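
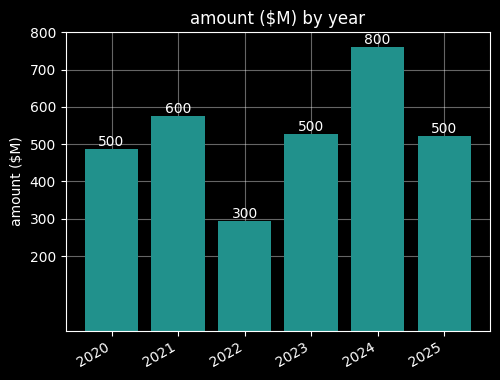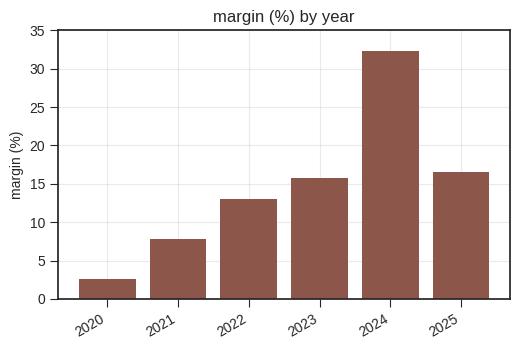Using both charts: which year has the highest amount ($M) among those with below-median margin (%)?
2021

Chart 2 median margin (%) ≈ 15; below-median years: 2020, 2021, 2022. Among those, 2021 has the highest amount ($M) (≈ 600).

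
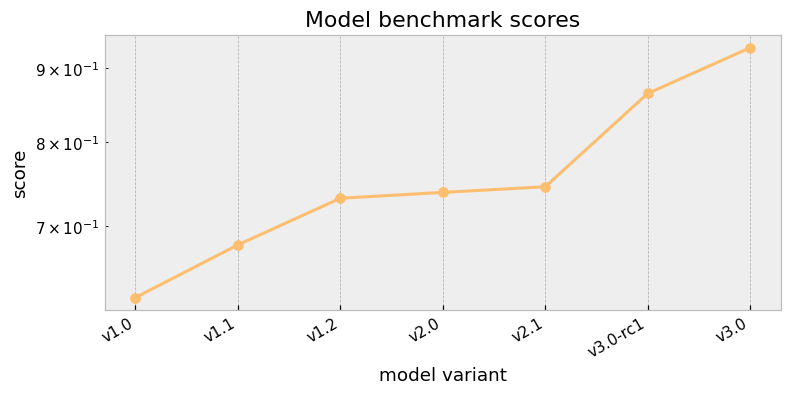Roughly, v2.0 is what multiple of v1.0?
v2.0 ≈ 0.75, v1.0 ≈ 0.60; 0.75/0.60 ≈ 1.25.

≈ 1.25×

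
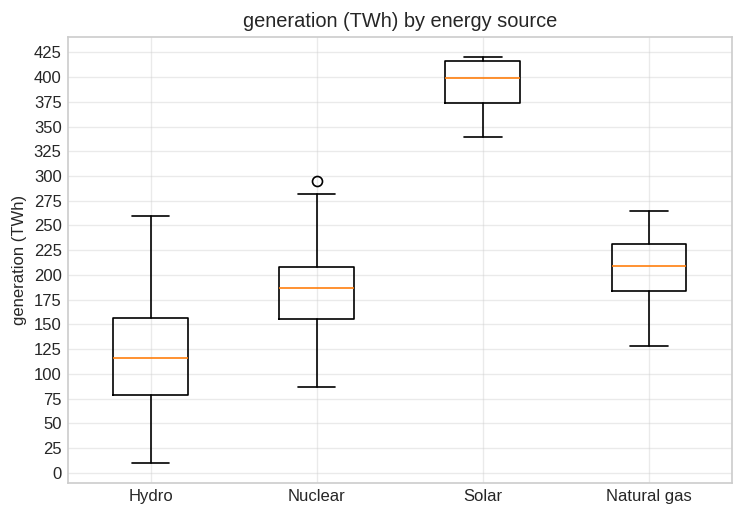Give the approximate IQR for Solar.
≈ 50

Q3 ≈ 425, Q1 ≈ 375; IQR ≈ 50.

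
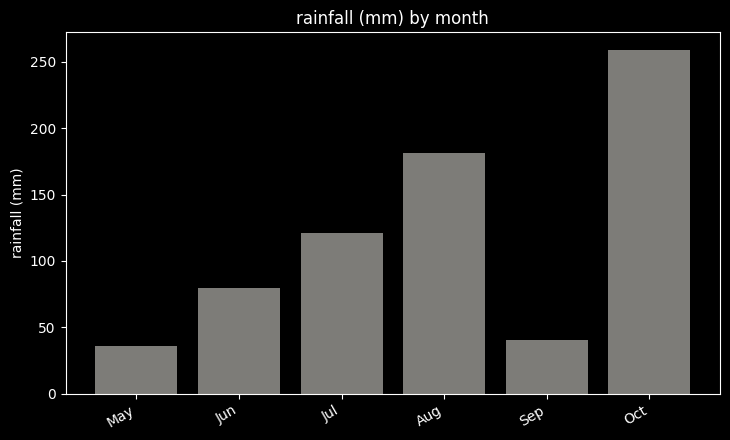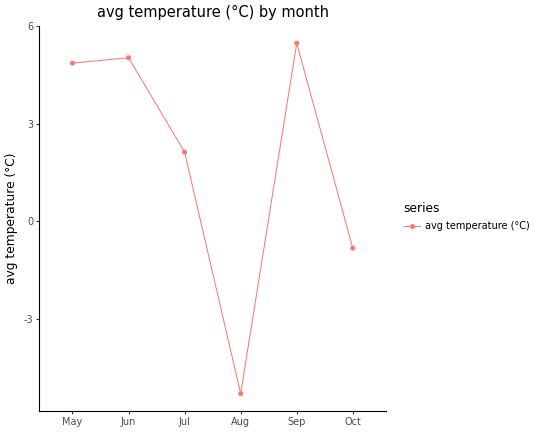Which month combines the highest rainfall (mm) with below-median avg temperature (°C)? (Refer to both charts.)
Oct

Chart 2 median avg temperature (°C) ≈ 3; below-median months: Jul, Aug, Oct. Among those, Oct has the highest rainfall (mm) (≈ 250).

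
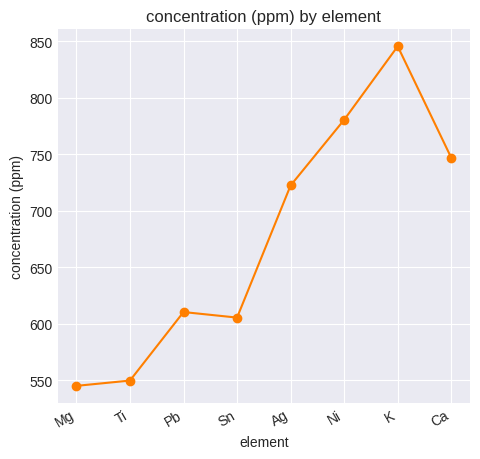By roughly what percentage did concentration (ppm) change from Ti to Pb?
≈ +9.1%

Ti ≈ 550, Pb ≈ 600; (600 − 550) / 550 ≈ +9.1%.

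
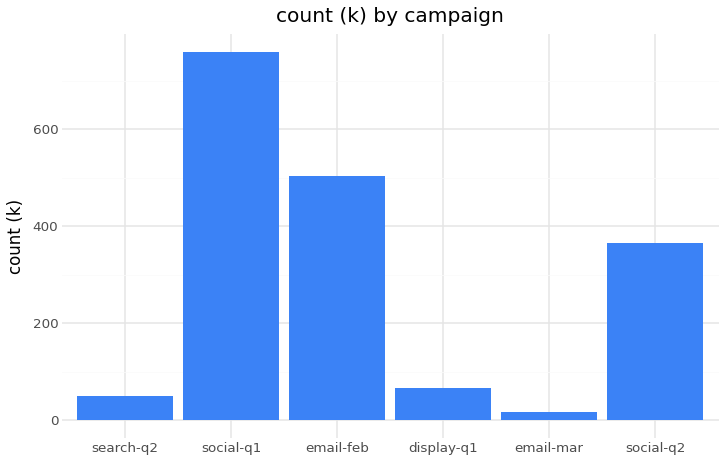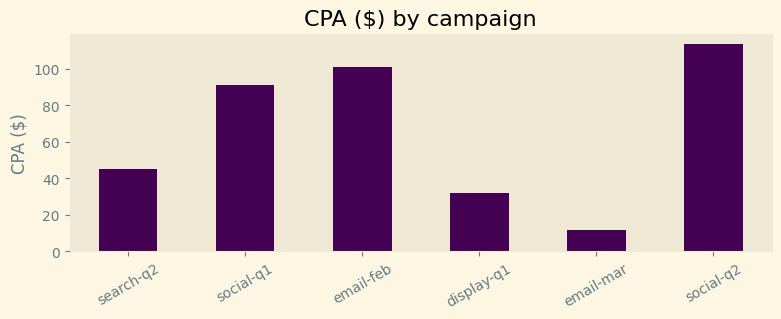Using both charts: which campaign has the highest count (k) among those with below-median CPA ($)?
display-q1

Chart 2 median CPA ($) ≈ 60; below-median campaigns: search-q2, display-q1, email-mar. Among those, display-q1 has the highest count (k) (≈ 100).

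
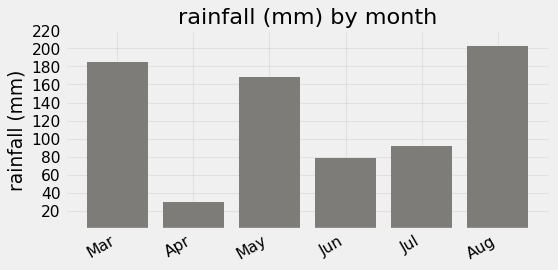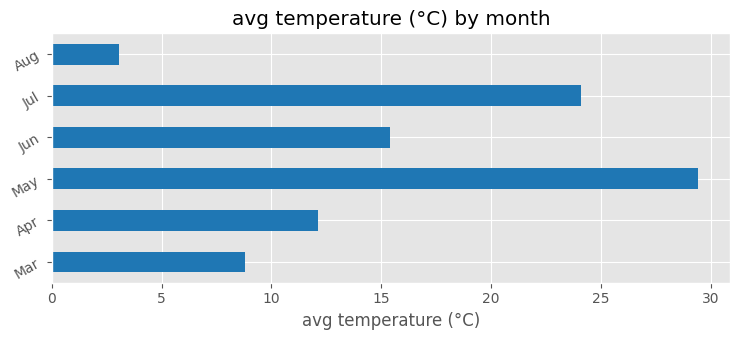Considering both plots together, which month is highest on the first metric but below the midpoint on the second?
Chart 2 median avg temperature (°C) ≈ 15; below-median months: Mar, Apr, Aug. Among those, Aug has the highest rainfall (mm) (≈ 200).

Aug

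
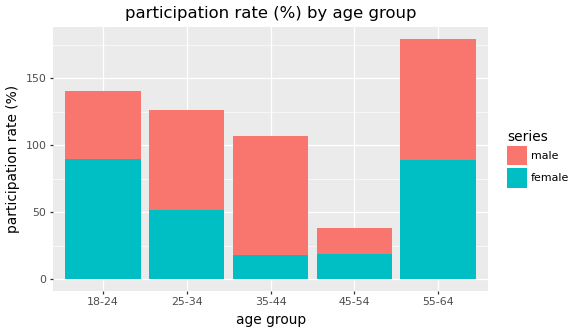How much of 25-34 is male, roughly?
male top ≈ 120, bottom ≈ 60; segment ≈ 60.

≈ 60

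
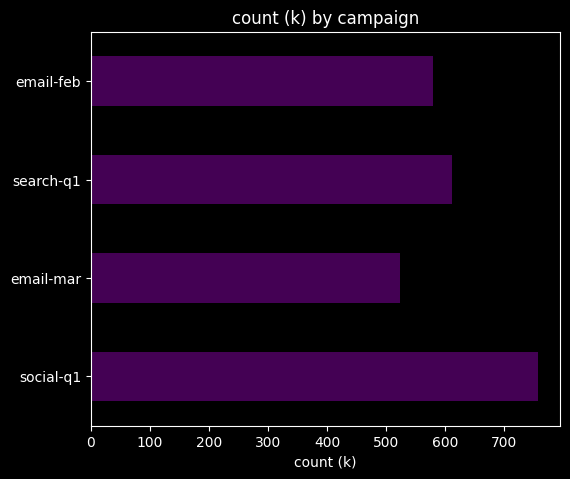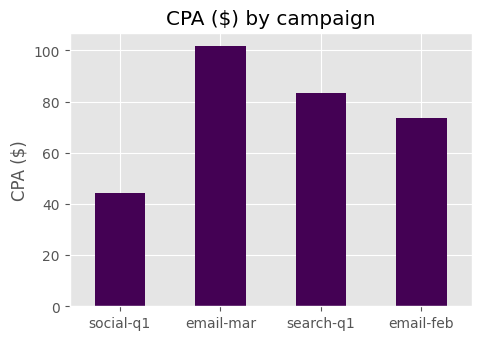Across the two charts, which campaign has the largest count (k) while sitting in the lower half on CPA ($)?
social-q1

Chart 2 median CPA ($) ≈ 80; below-median campaigns: social-q1, email-feb. Among those, social-q1 has the highest count (k) (≈ 800).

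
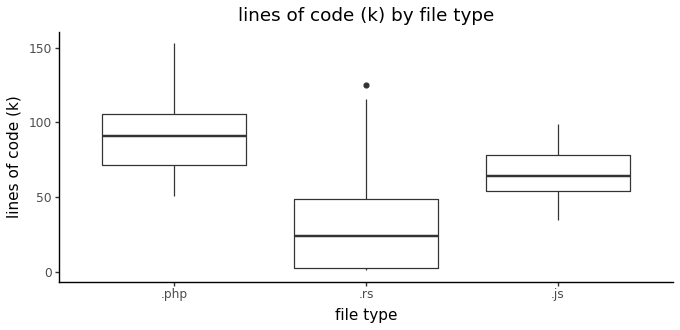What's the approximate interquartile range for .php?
Q3 ≈ 105, Q1 ≈ 70; IQR ≈ 35.

≈ 35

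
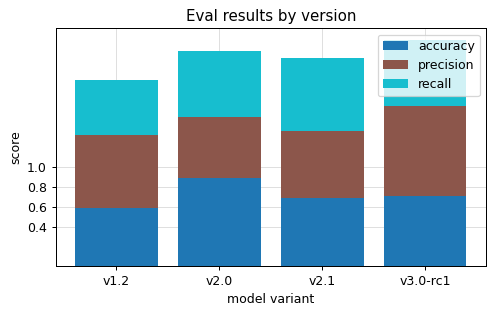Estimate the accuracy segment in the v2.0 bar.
≈ 0.8

accuracy top ≈ 0.8, bottom ≈ 0.0; segment ≈ 0.8.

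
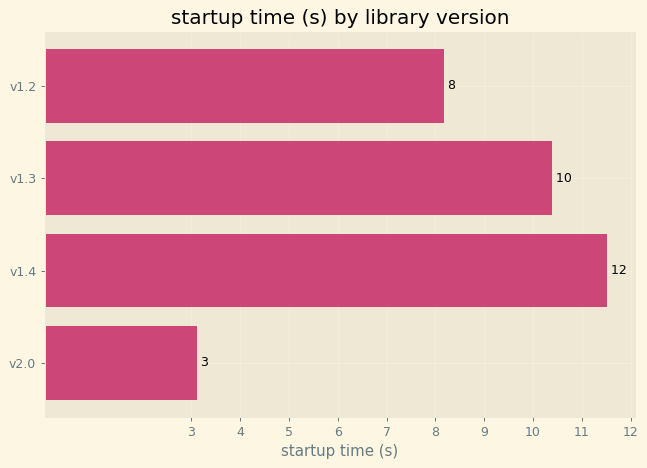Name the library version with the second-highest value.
Top 3: v1.4 ≈ 12, v1.3 ≈ 10, v1.2 ≈ 8.

v1.3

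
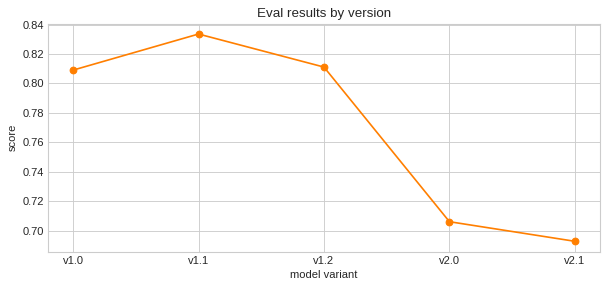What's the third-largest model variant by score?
v1.0

Top 4: v1.1 ≈ 0.84, v1.2 ≈ 0.82, v1.0 ≈ 0.80, v2.0 ≈ 0.70.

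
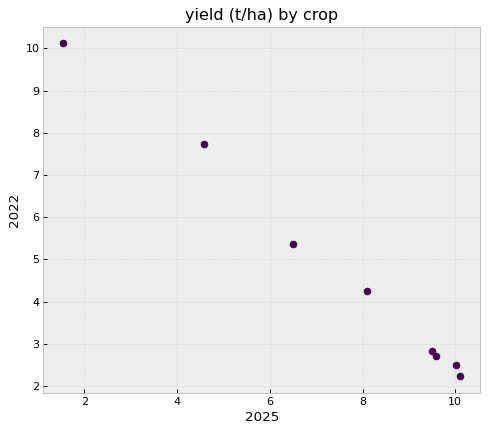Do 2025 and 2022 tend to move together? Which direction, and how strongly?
Points are negatively correlated; strong (|r| ≈ 1.0).

negative, strong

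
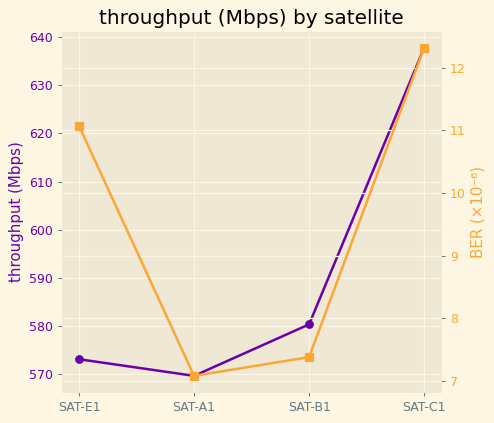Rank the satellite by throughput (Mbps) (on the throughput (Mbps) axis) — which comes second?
SAT-B1

Top 3 (on the throughput (Mbps) axis): SAT-C1 ≈ 640, SAT-B1 ≈ 580, SAT-E1 ≈ 570.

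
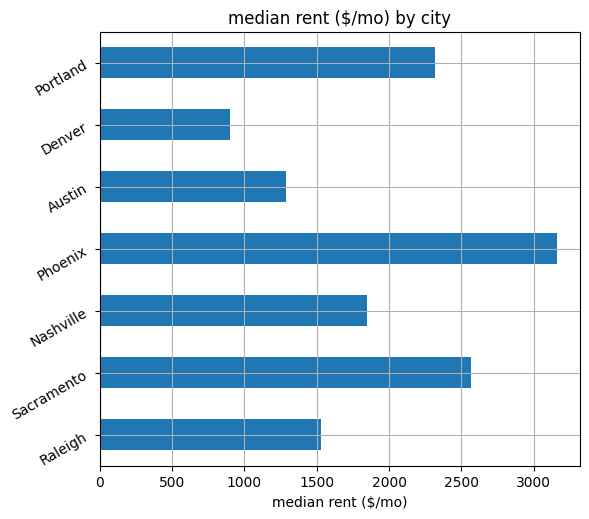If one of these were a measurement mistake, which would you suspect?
Phoenix ≈ 3000; the rest sit between ≈ 1000 and ≈ 2500.

Phoenix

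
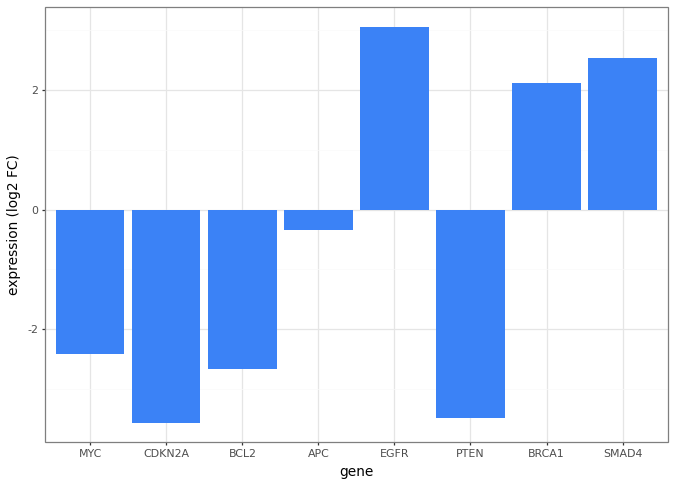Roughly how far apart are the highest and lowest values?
Max EGFR ≈ 3, min CDKN2A ≈ -4; range ≈ 7.

≈ 7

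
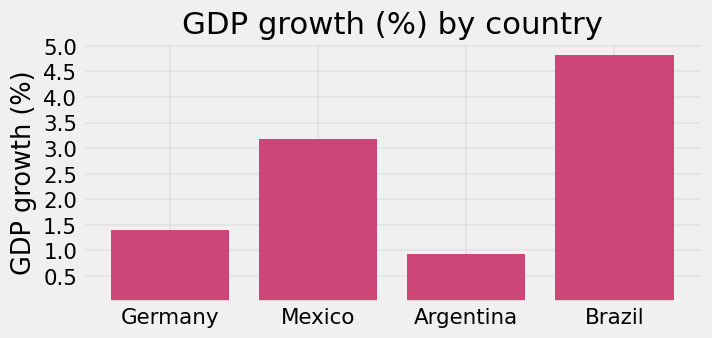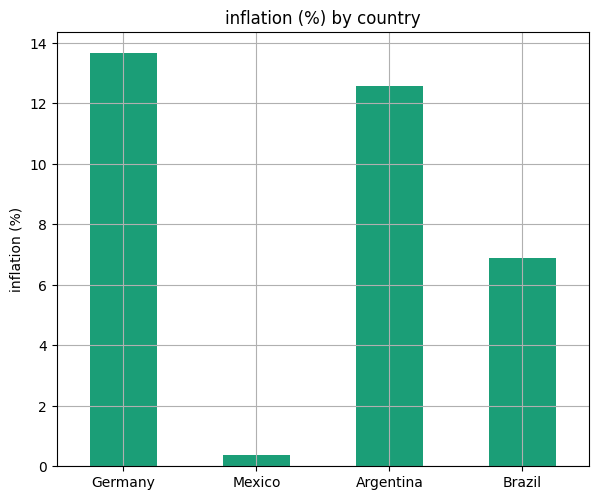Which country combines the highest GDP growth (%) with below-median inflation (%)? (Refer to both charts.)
Brazil

Chart 2 median inflation (%) ≈ 10; below-median countries: Mexico, Brazil. Among those, Brazil has the highest GDP growth (%) (≈ 5).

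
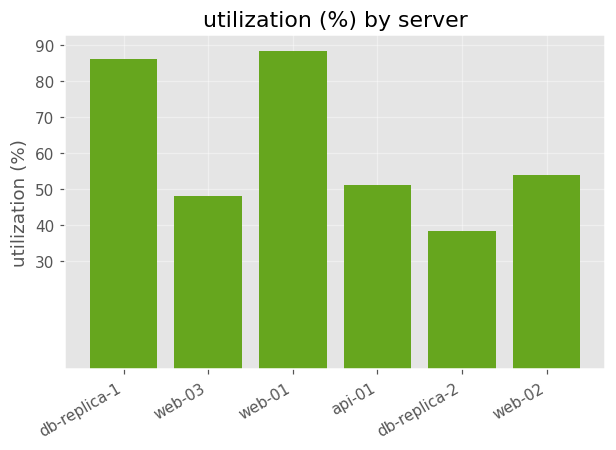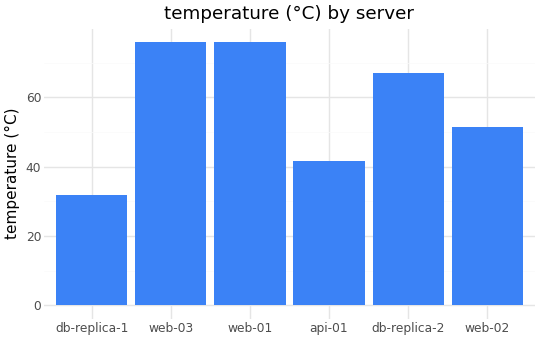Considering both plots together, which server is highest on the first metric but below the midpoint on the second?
Chart 2 median temperature (°C) ≈ 60; below-median servers: db-replica-1, api-01, web-02. Among those, db-replica-1 has the highest utilization (%) (≈ 90).

db-replica-1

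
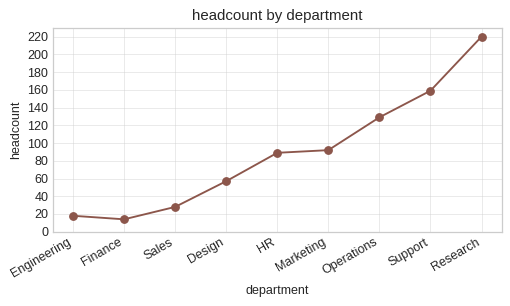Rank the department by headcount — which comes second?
Top 3: Research ≈ 220, Support ≈ 160, Operations ≈ 120.

Support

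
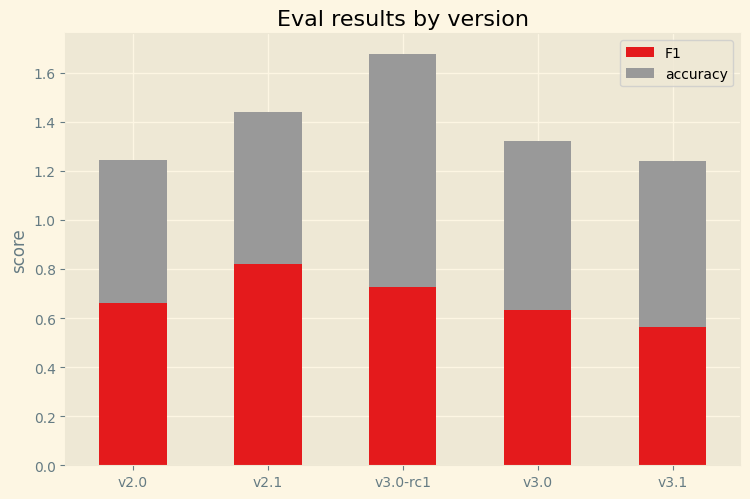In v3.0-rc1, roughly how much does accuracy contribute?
≈ 0.8

accuracy top ≈ 1.6, bottom ≈ 0.8; segment ≈ 0.8.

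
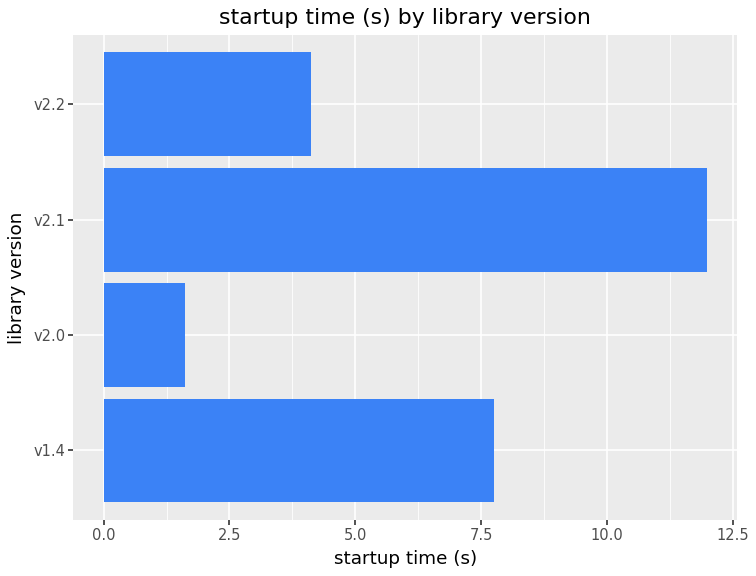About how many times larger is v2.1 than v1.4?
≈ 1.5×

v2.1 ≈ 12, v1.4 ≈ 8; 12/8 ≈ 1.5.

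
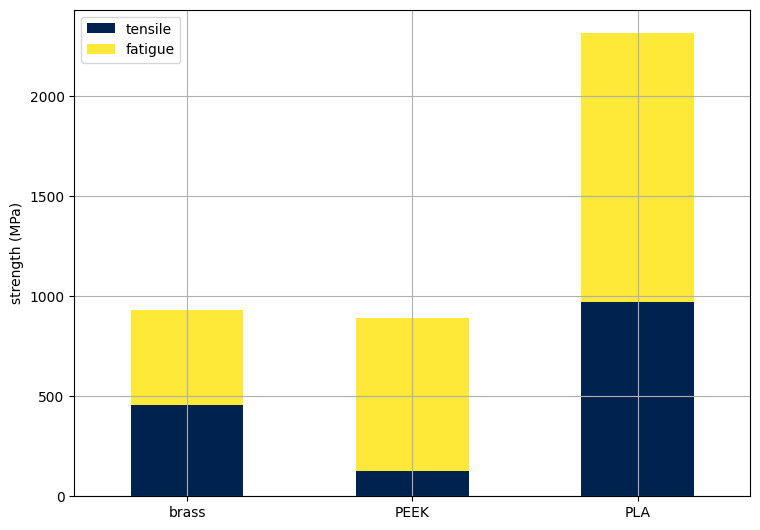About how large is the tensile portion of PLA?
tensile top ≈ 1000, bottom ≈ 0; segment ≈ 1000.

≈ 1000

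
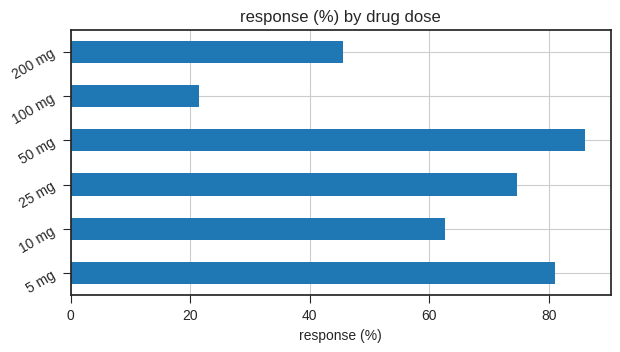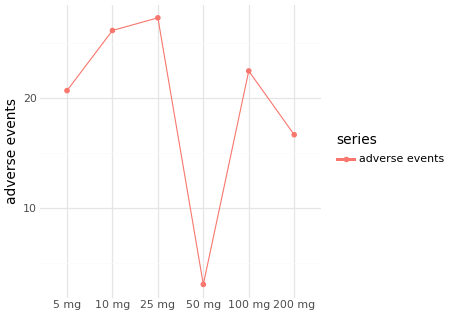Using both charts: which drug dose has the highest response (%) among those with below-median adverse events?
Chart 2 median adverse events ≈ 20; below-median drug doses: 5 mg, 50 mg, 200 mg. Among those, 50 mg has the highest response (%) (≈ 90).

50 mg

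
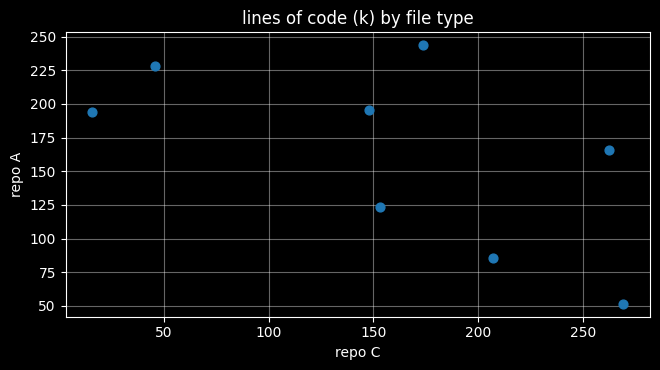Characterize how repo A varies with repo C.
negative, moderate

Points are negatively correlated; moderate (|r| ≈ 0.6).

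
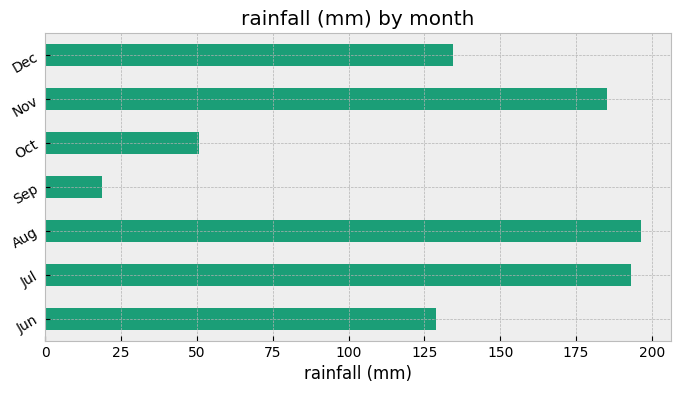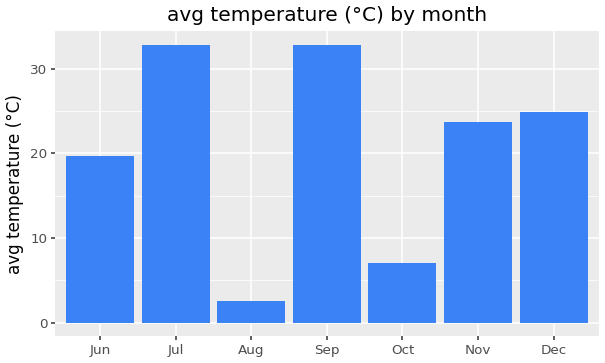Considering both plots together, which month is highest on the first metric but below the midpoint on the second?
Aug

Chart 2 median avg temperature (°C) ≈ 25; below-median months: Jun, Aug, Oct. Among those, Aug has the highest rainfall (mm) (≈ 200).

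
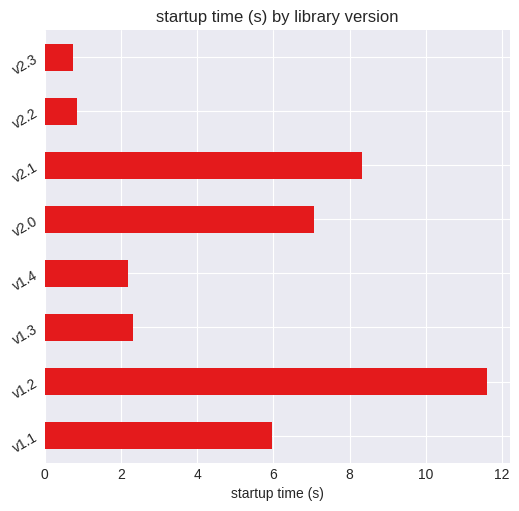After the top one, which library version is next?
Top 3: v1.2 ≈ 12, v2.1 ≈ 8, v2.0 ≈ 7.

v2.1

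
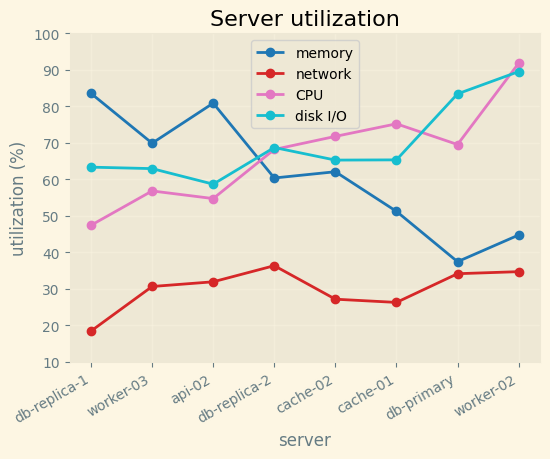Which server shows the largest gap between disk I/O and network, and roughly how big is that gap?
worker-02, ≈ 60 %

worker-02: disk I/O ≈ 90, network ≈ 30 → gap ≈ 60. Next-largest (db-primary) is only ≈ 50.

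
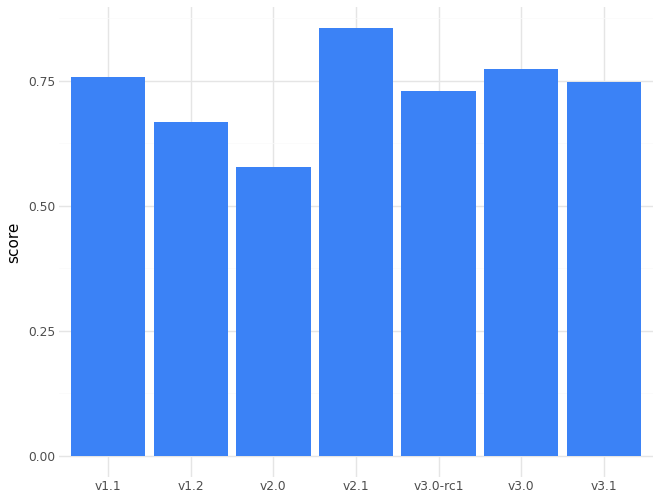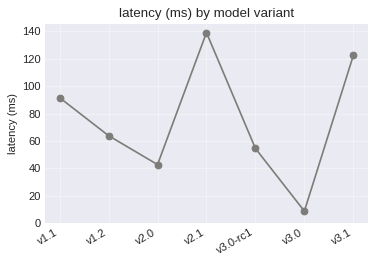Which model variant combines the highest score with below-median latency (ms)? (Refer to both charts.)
v3.0

Chart 2 median latency (ms) ≈ 60; below-median model variants: v2.0, v3.0-rc1, v3.0. Among those, v3.0 has the highest score (≈ 0.8).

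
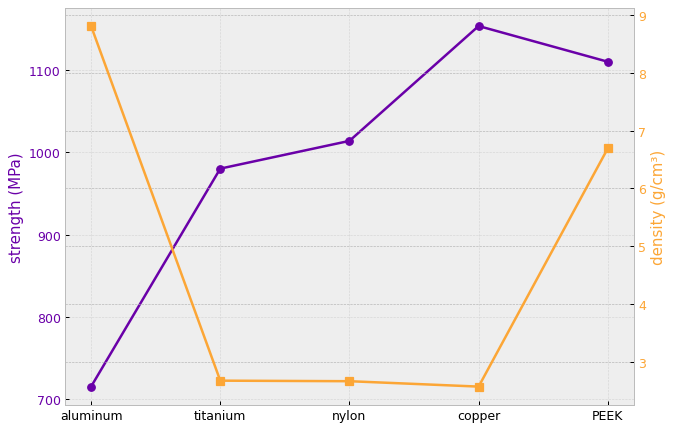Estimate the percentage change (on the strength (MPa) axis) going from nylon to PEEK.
nylon ≈ 1000, PEEK ≈ 1100; (1100 − 1000) / 1000 ≈ +10%.

≈ +10%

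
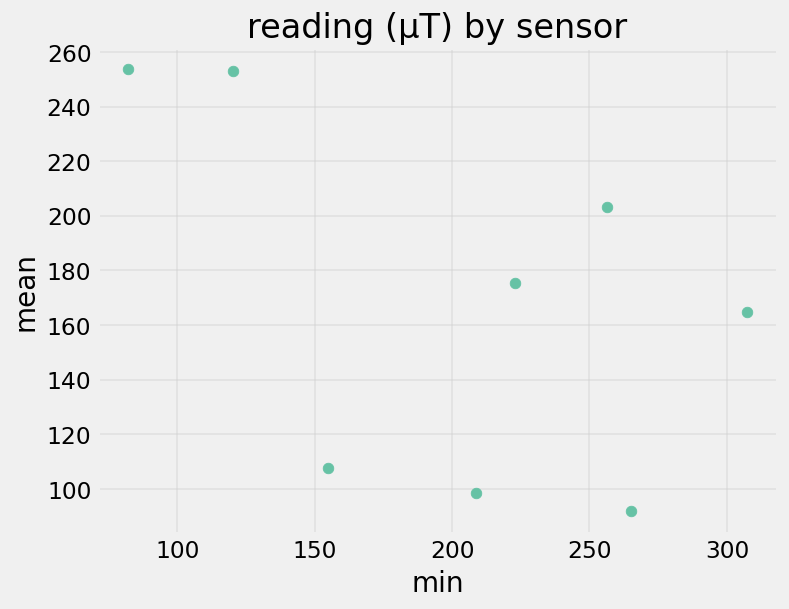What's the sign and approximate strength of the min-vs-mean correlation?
negative, moderate

Points are negatively correlated; moderate (|r| ≈ 0.5).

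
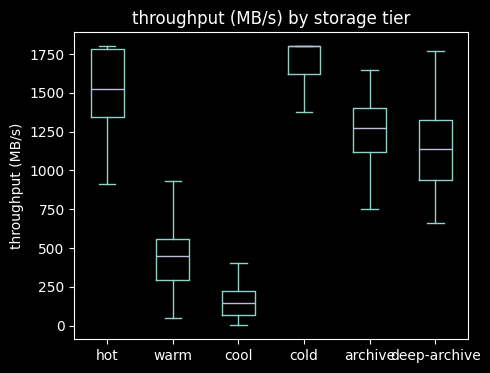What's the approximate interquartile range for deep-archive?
≈ 400

Q3 ≈ 1400, Q1 ≈ 1000; IQR ≈ 400.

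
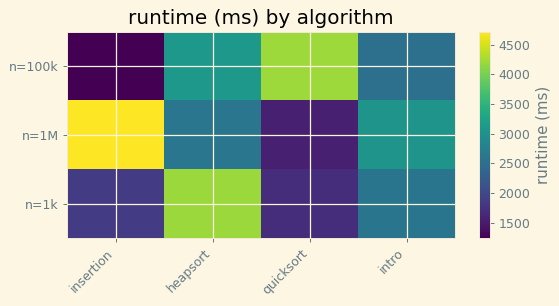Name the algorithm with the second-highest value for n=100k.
heapsort

Top 3 for n=100k: quicksort ≈ 4000, heapsort ≈ 3000, intro ≈ 2500.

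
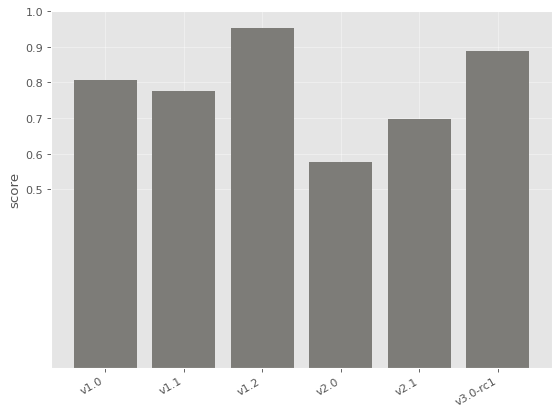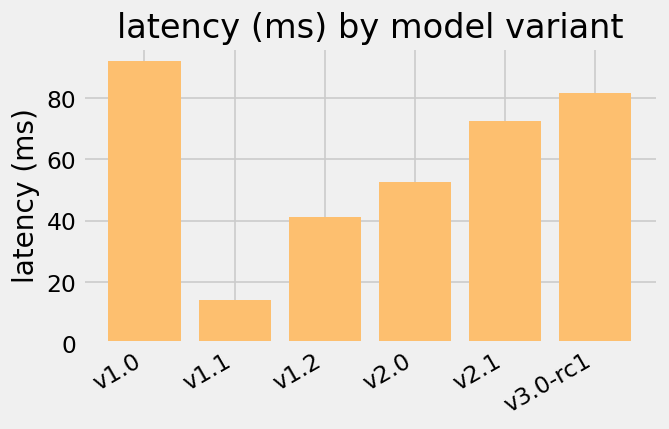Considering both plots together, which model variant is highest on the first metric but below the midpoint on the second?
v1.2

Chart 2 median latency (ms) ≈ 60; below-median model variants: v1.1, v1.2, v2.0. Among those, v1.2 has the highest score (≈ 1).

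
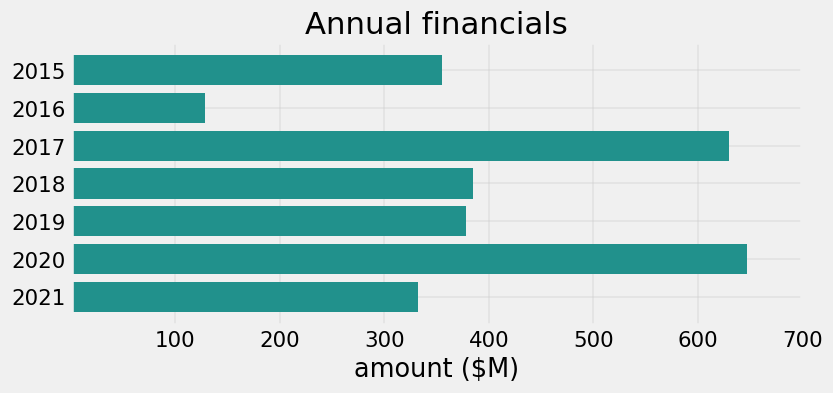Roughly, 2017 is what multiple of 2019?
≈ 1.5×

2017 ≈ 600, 2019 ≈ 400; 600/400 ≈ 1.5.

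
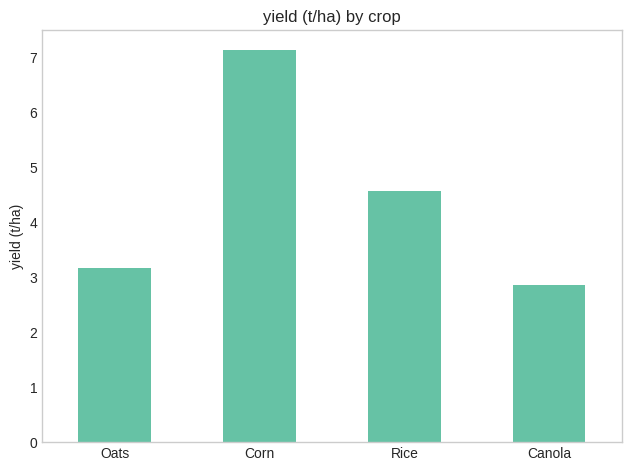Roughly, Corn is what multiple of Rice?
≈ 1.4×

Corn ≈ 7, Rice ≈ 5; 7/5 ≈ 1.4.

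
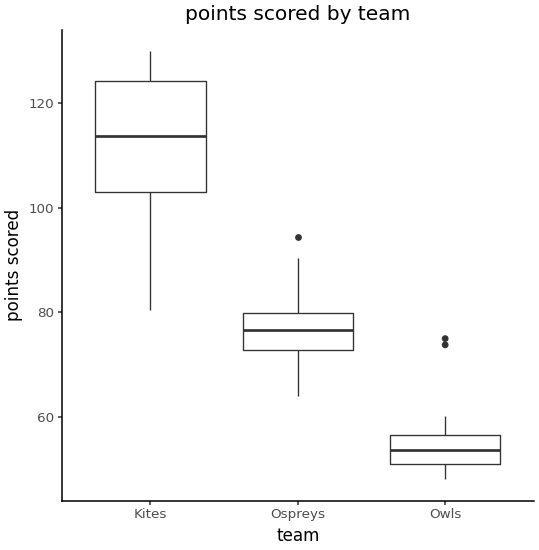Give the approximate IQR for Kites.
≈ 20

Q3 ≈ 120, Q1 ≈ 100; IQR ≈ 20.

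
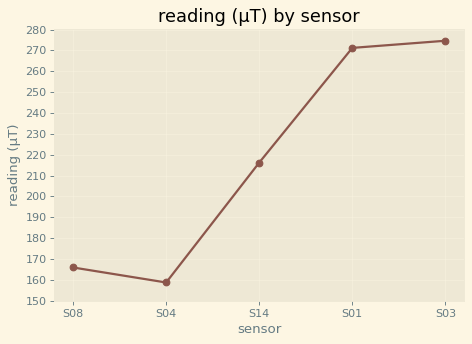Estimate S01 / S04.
≈ 1.69×

S01 ≈ 270, S04 ≈ 160; 270/160 ≈ 1.69.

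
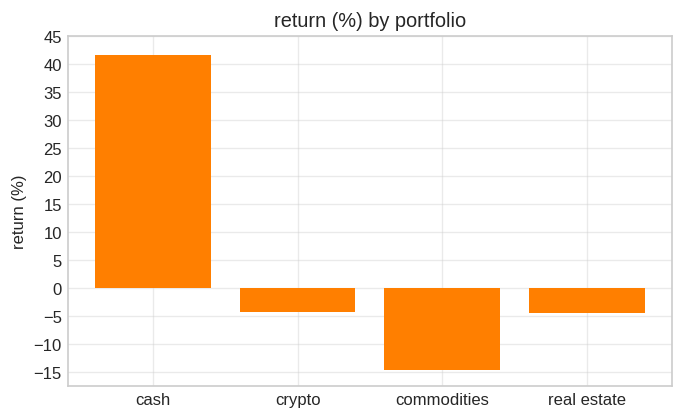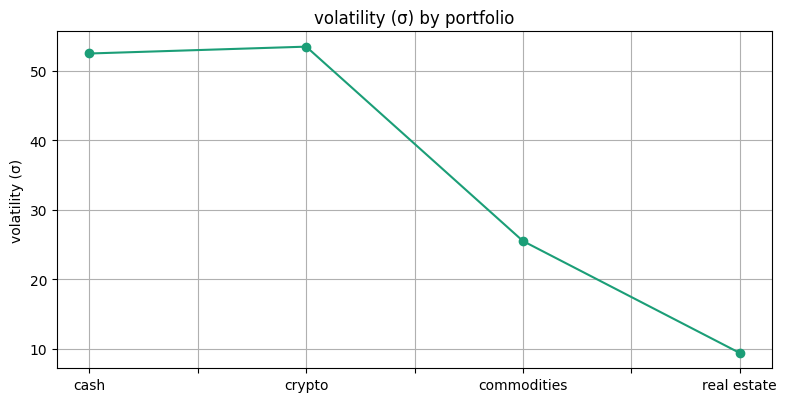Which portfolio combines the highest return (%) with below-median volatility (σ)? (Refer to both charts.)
Chart 2 median volatility (σ) ≈ 40; below-median portfolios: commodities, real estate. Among those, real estate has the highest return (%) (≈ -5).

real estate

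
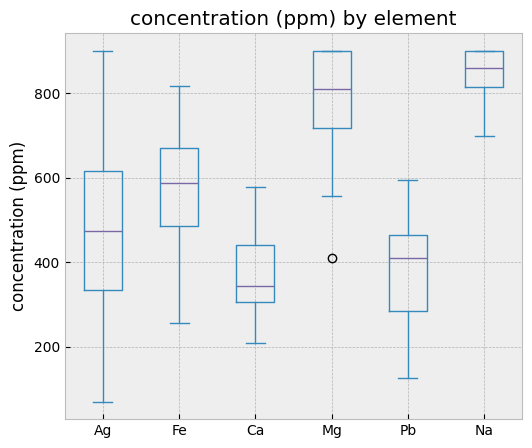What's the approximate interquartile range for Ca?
≈ 150

Q3 ≈ 450, Q1 ≈ 300; IQR ≈ 150.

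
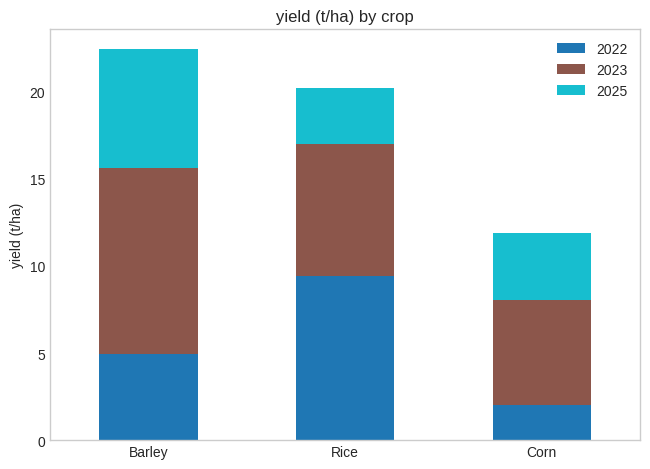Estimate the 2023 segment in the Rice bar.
2023 top ≈ 18, bottom ≈ 10; segment ≈ 8.

≈ 8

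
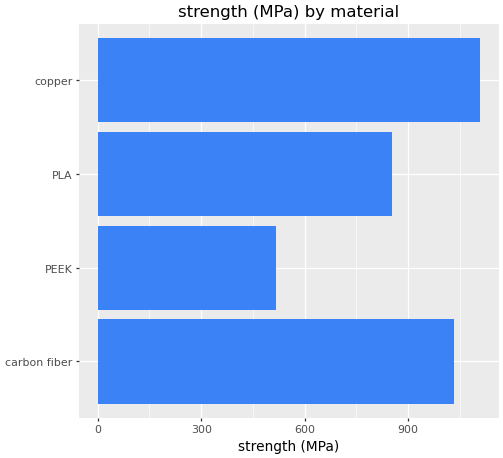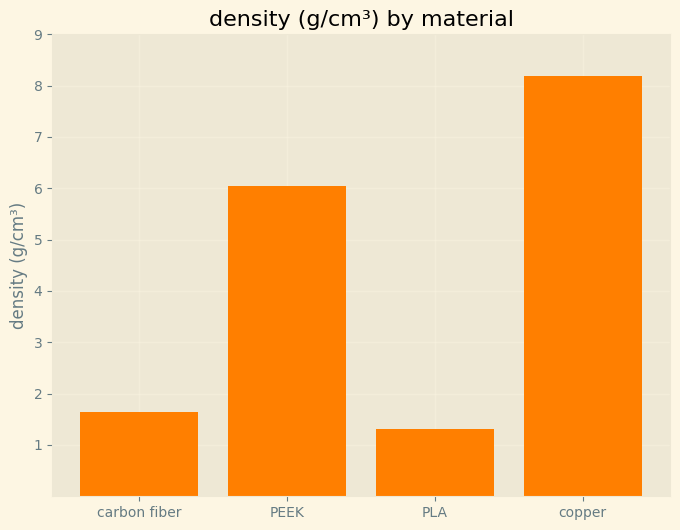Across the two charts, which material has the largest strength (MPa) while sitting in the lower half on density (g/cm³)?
carbon fiber

Chart 2 median density (g/cm³) ≈ 4; below-median materials: carbon fiber, PLA. Among those, carbon fiber has the highest strength (MPa) (≈ 1000).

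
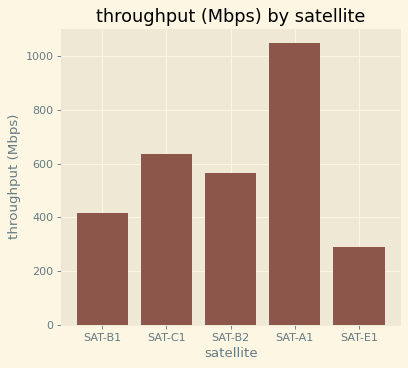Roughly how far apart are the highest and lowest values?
Max SAT-A1 ≈ 1100, min SAT-E1 ≈ 300; range ≈ 800.

≈ 800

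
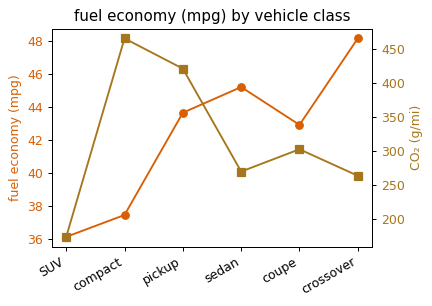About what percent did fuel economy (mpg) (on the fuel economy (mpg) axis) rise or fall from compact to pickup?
compact ≈ 38, pickup ≈ 44; (44 − 38) / 38 ≈ +15.8%.

≈ +15.8%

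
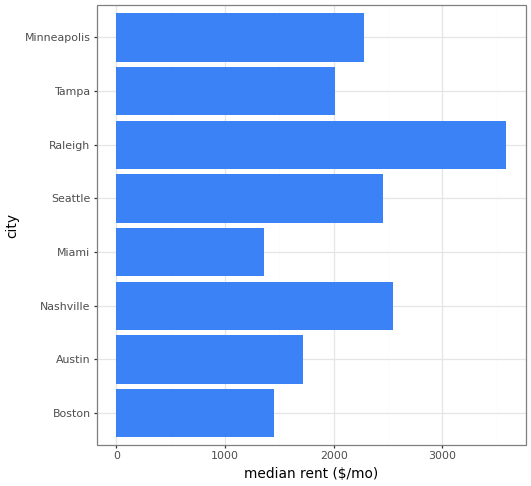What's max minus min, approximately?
Max Raleigh ≈ 3500, min Miami ≈ 1500; range ≈ 2000.

≈ 2000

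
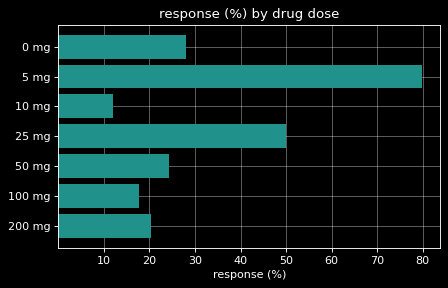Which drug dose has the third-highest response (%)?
Top 4: 5 mg ≈ 80, 25 mg ≈ 50, 0 mg ≈ 30, 50 mg ≈ 20.

0 mg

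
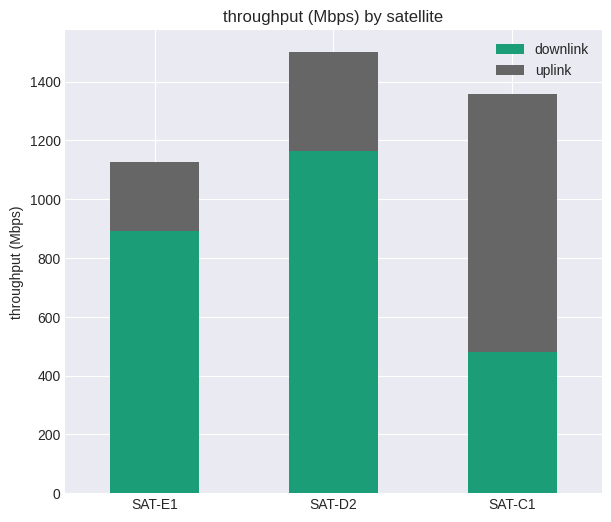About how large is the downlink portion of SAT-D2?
downlink top ≈ 1200, bottom ≈ 0; segment ≈ 1200.

≈ 1200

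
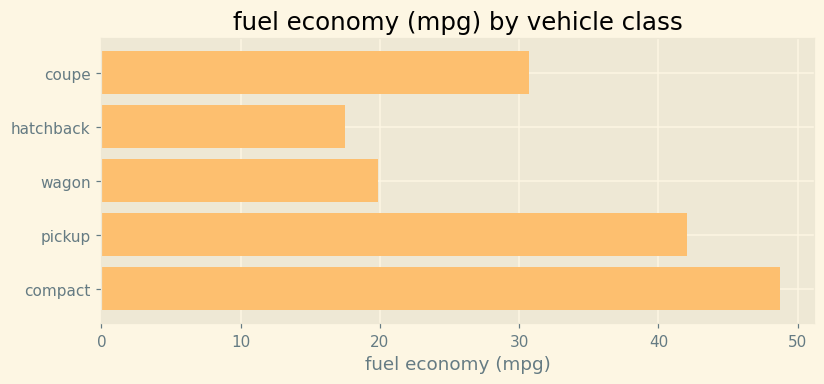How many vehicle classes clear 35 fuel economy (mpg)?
2

Above 35: pickup, compact.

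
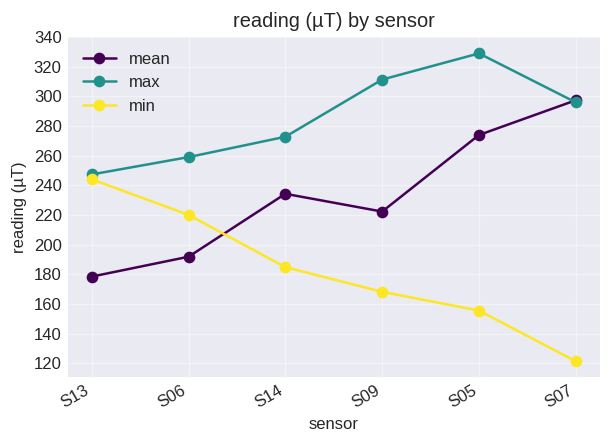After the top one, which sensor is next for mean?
S05

Top 3 for mean: S07 ≈ 300, S05 ≈ 280, S14 ≈ 240.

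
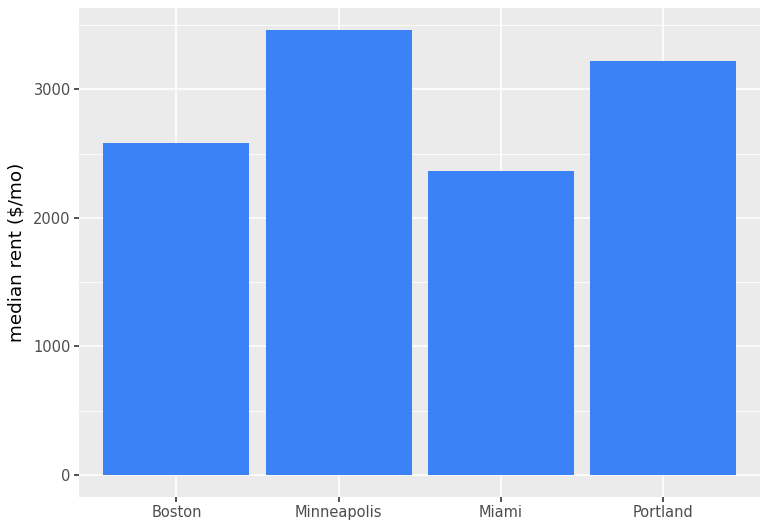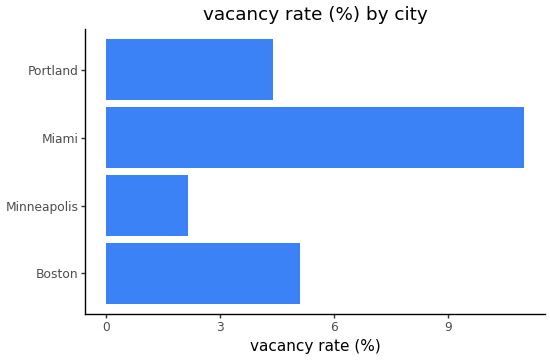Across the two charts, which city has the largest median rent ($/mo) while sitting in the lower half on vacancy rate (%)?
Minneapolis

Chart 2 median vacancy rate (%) ≈ 4; below-median cities: Minneapolis, Portland. Among those, Minneapolis has the highest median rent ($/mo) (≈ 3500).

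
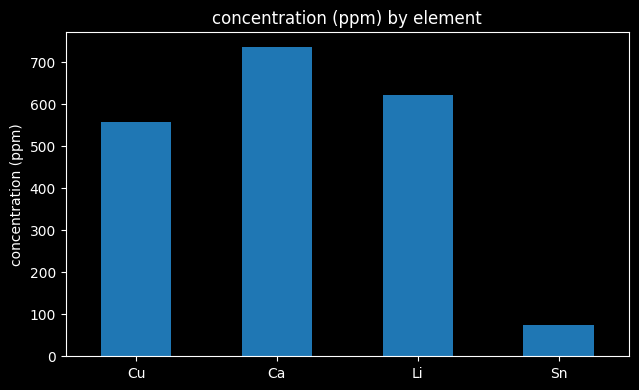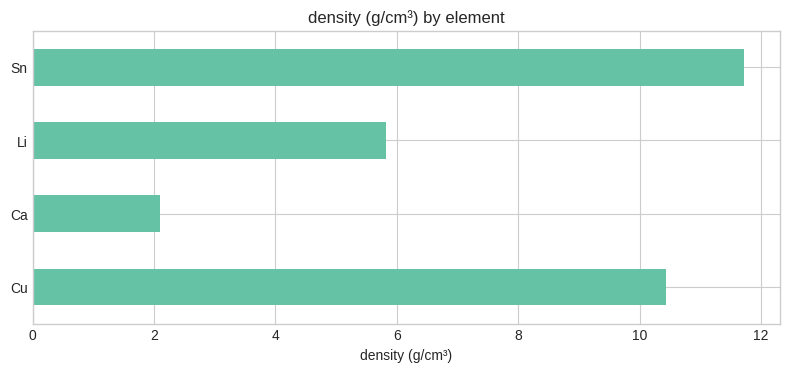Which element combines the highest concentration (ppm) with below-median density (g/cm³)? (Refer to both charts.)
Chart 2 median density (g/cm³) ≈ 8; below-median elements: Ca, Li. Among those, Ca has the highest concentration (ppm) (≈ 700).

Ca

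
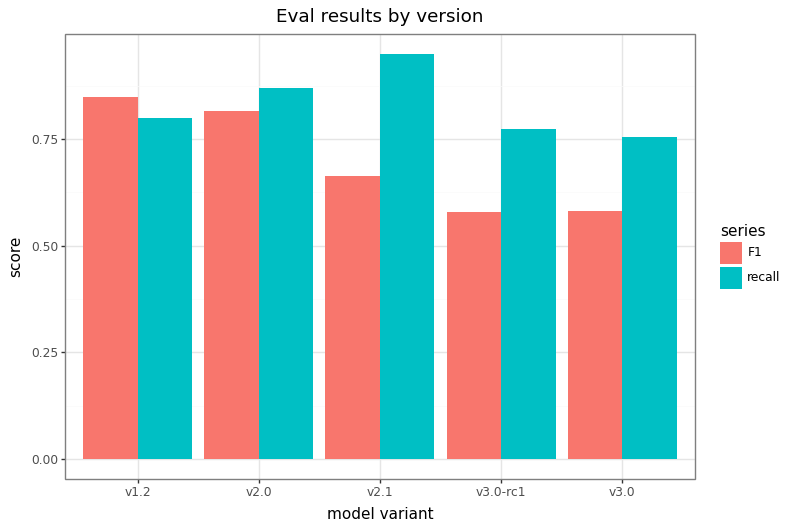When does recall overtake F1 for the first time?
v2.0

v1.2: recall ≈ 0.8 vs F1 ≈ 0.8 (not yet); v2.0: recall ≈ 0.9 vs F1 ≈ 0.8 (first crossover).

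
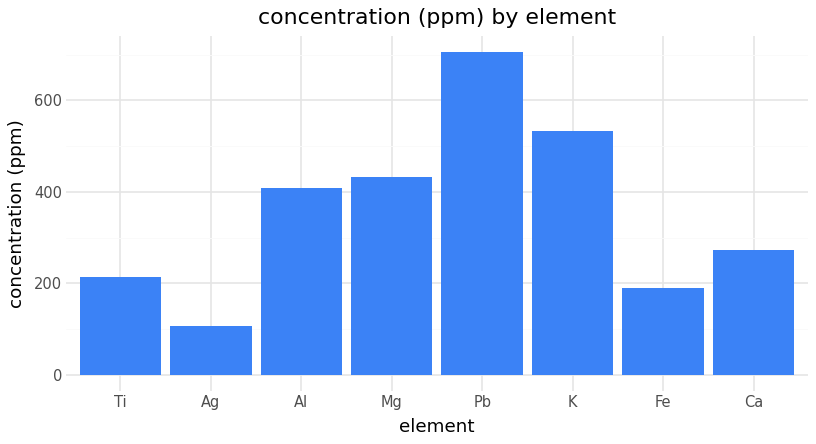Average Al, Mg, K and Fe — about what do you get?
(400 + 400 + 500 + 200) / 4 ≈ 375.

≈ 375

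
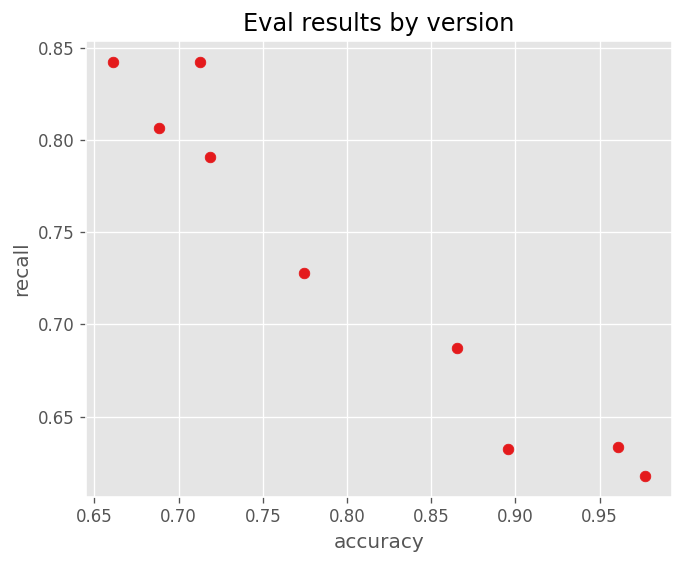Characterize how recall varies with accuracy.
Points are negatively correlated; strong (|r| ≈ 1.0).

negative, strong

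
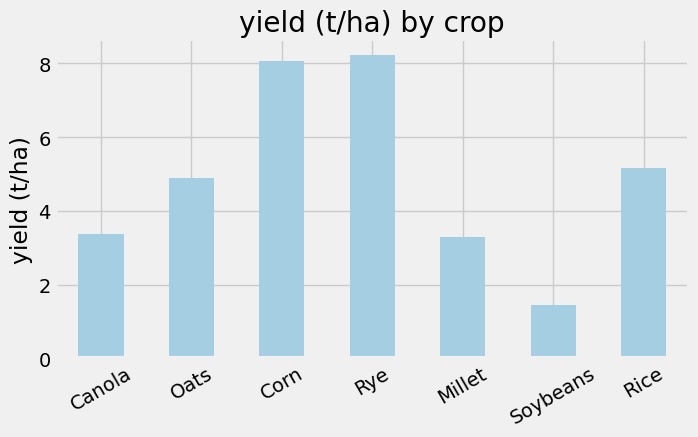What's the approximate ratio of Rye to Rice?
≈ 1.6×

Rye ≈ 8, Rice ≈ 5; 8/5 ≈ 1.6.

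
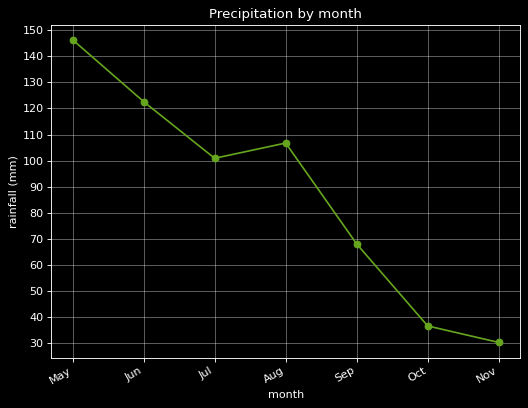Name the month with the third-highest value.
Top 4: May ≈ 150, Jun ≈ 120, Aug ≈ 110, Jul ≈ 100.

Aug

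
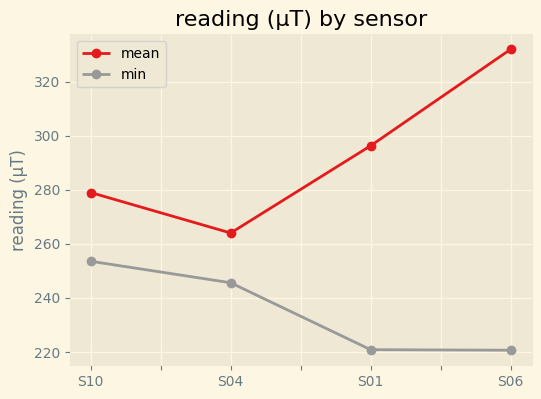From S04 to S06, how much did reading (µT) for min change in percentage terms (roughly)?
S04 ≈ 250, S06 ≈ 220; (220 − 250) / 250 ≈ -12%.

≈ -12%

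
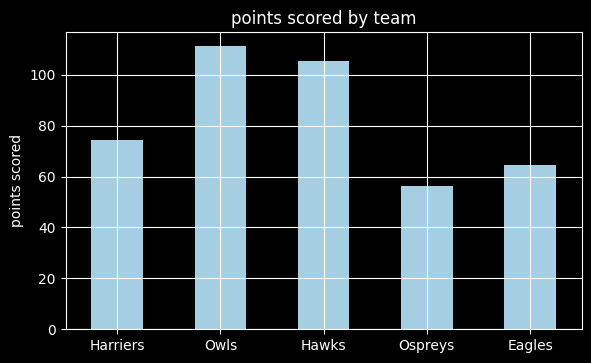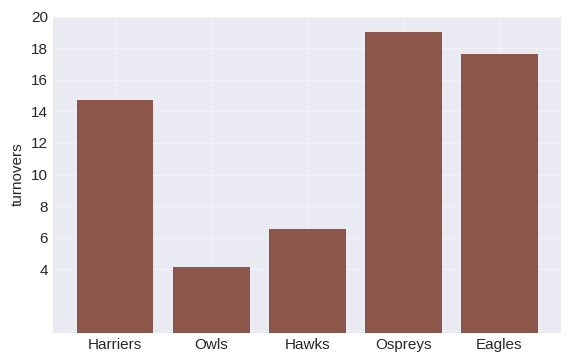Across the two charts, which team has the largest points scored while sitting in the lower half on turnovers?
Chart 2 median turnovers ≈ 14; below-median teams: Owls, Hawks. Among those, Owls has the highest points scored (≈ 120).

Owls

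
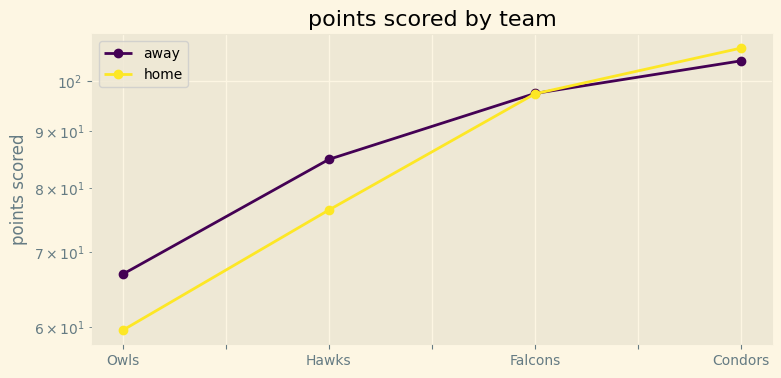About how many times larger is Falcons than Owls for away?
Falcons ≈ 95, Owls ≈ 65; 95/65 ≈ 1.46.

≈ 1.46×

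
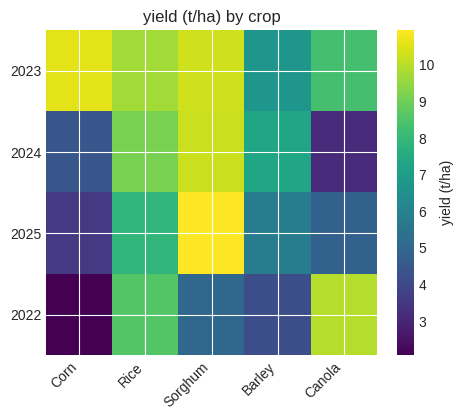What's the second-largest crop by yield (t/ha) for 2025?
Top 3 for 2025: Sorghum ≈ 11, Rice ≈ 8, Barley ≈ 6.

Rice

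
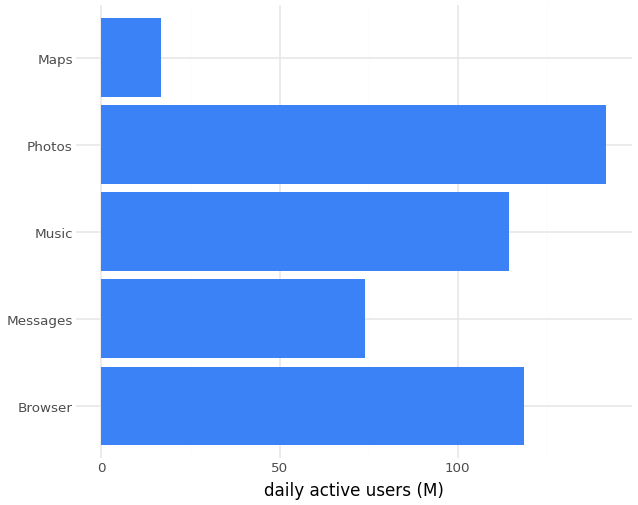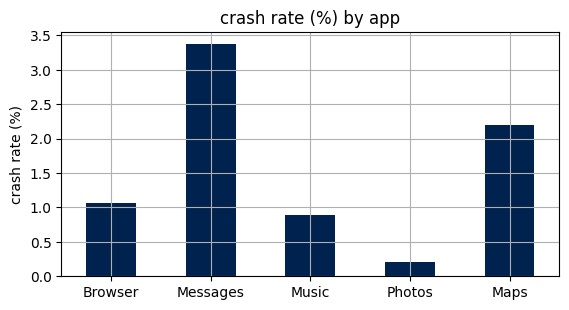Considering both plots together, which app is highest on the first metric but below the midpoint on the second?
Chart 2 median crash rate (%) ≈ 1; below-median apps: Music, Photos. Among those, Photos has the highest daily active users (M) (≈ 140).

Photos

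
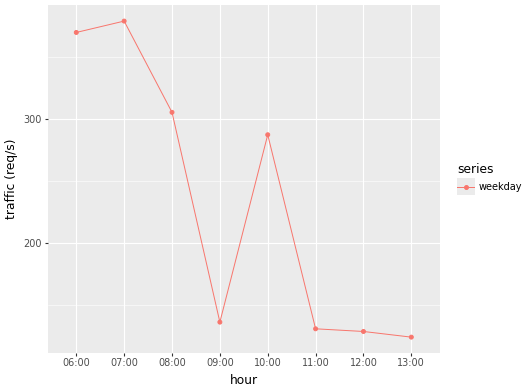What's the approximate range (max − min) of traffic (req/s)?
≈ 250

Max 07:00 ≈ 375, min 13:00 ≈ 125; range ≈ 250.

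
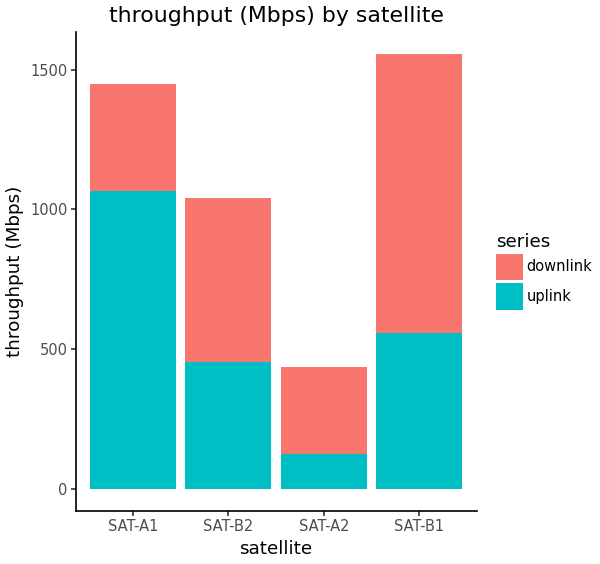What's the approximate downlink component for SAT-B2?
downlink top ≈ 1000, bottom ≈ 400; segment ≈ 600.

≈ 600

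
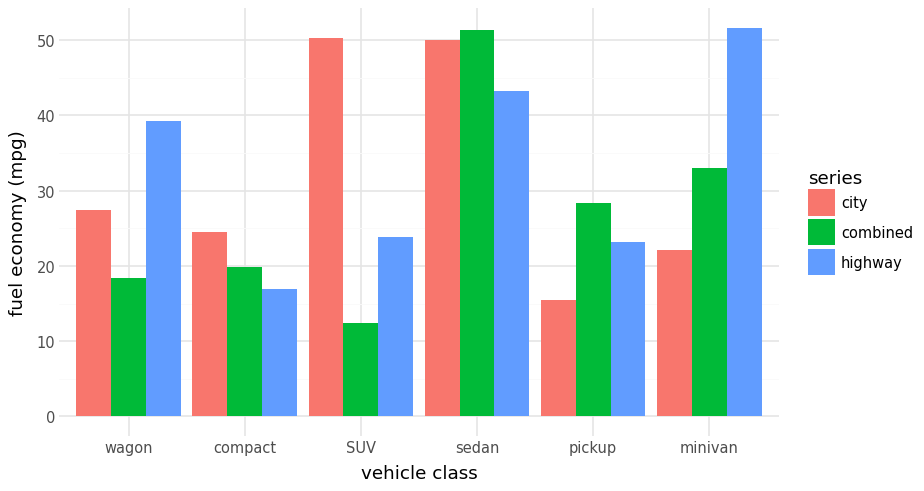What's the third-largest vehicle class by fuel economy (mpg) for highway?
Top 4 for highway: minivan ≈ 50, sedan ≈ 45, wagon ≈ 40, SUV ≈ 25.

wagon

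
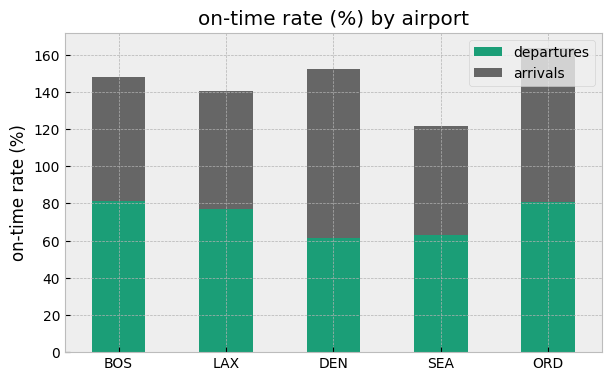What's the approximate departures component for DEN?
departures top ≈ 60, bottom ≈ 0; segment ≈ 60.

≈ 60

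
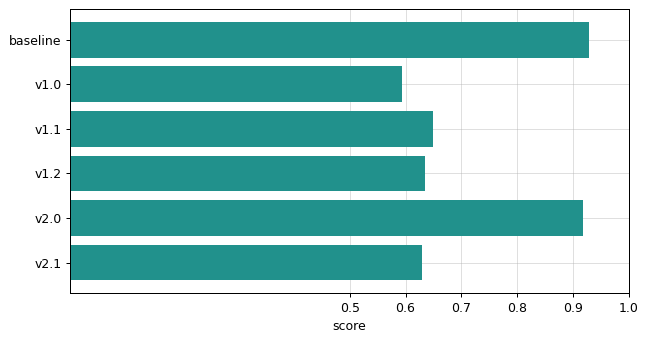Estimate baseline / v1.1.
≈ 1.5×

baseline ≈ 0.9, v1.1 ≈ 0.6; 0.9/0.6 ≈ 1.5.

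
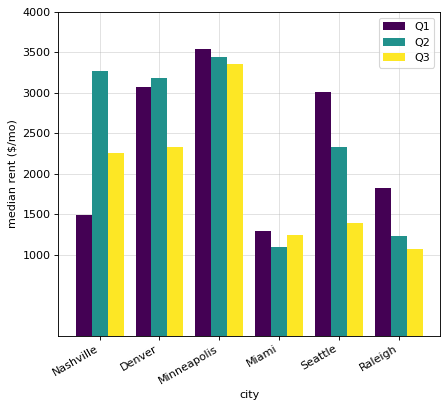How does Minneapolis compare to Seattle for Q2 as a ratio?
Minneapolis ≈ 3500, Seattle ≈ 2500; 3500/2500 ≈ 1.4.

≈ 1.4×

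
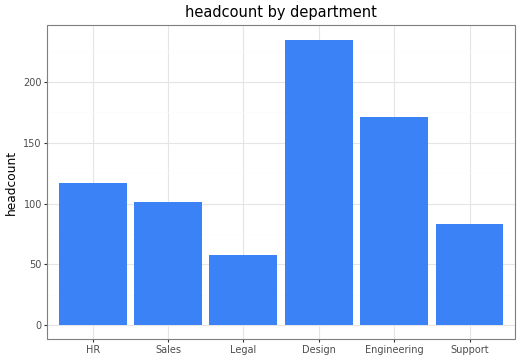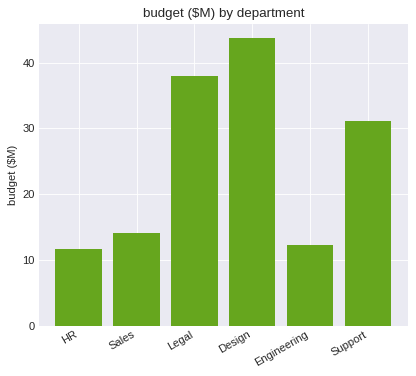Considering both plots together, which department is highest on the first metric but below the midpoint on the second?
Engineering

Chart 2 median budget ($M) ≈ 25; below-median departments: HR, Sales, Engineering. Among those, Engineering has the highest headcount (≈ 175).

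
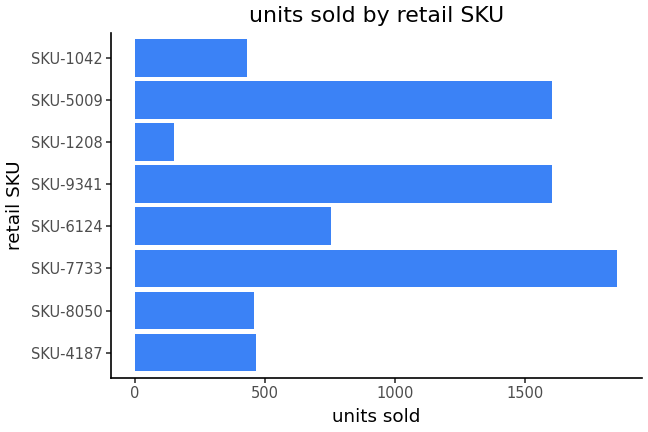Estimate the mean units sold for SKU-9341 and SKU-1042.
(1600 + 400) / 2 ≈ 1000.

≈ 1000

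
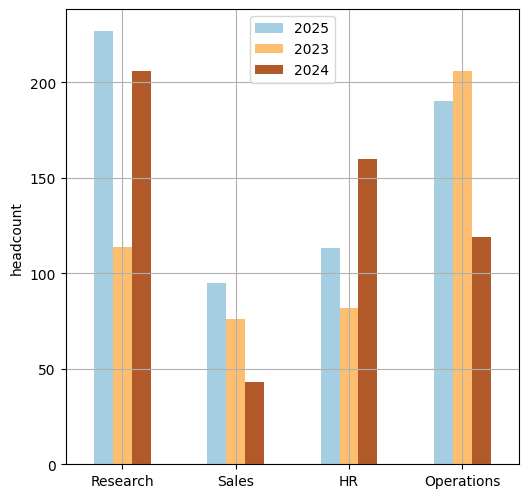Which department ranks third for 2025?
HR

Top 4 for 2025: Research ≈ 220, Operations ≈ 200, HR ≈ 120, Sales ≈ 100.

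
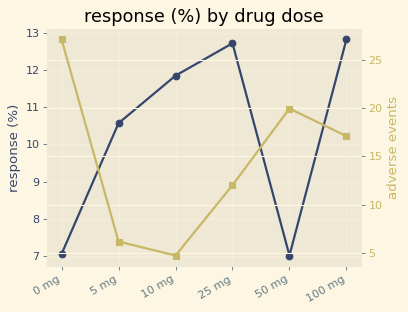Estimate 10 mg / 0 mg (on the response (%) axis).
≈ 1.71×

10 mg ≈ 12.0, 0 mg ≈ 7.0; 12.0/7.0 ≈ 1.71.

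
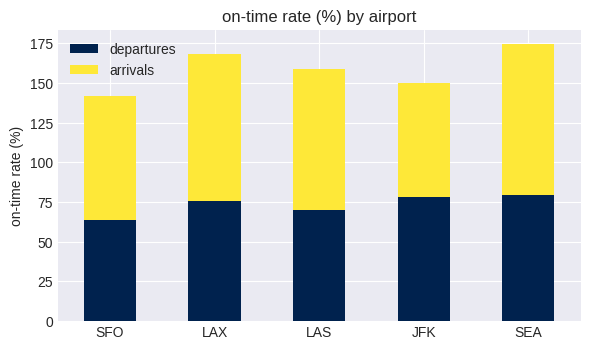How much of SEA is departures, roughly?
departures top ≈ 80, bottom ≈ 0; segment ≈ 80.

≈ 80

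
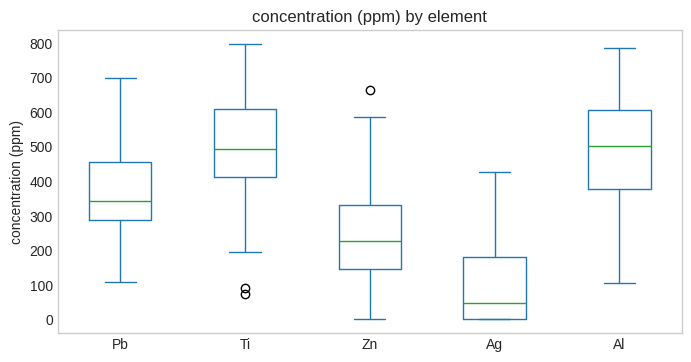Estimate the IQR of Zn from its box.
Q3 ≈ 350, Q1 ≈ 150; IQR ≈ 200.

≈ 200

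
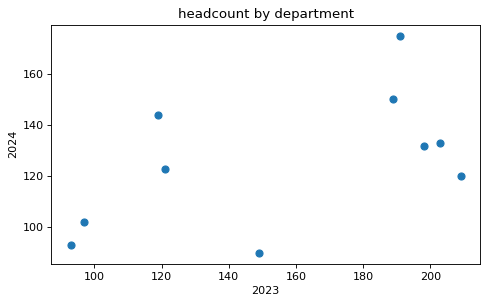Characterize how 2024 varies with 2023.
Points are positively correlated; moderate (|r| ≈ 0.5).

positive, moderate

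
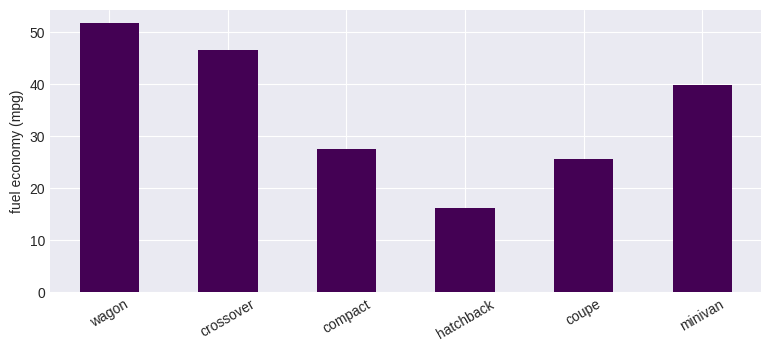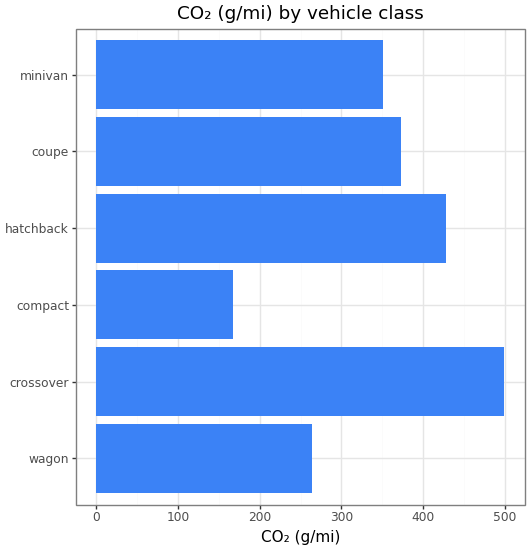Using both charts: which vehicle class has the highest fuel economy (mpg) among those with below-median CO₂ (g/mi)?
Chart 2 median CO₂ (g/mi) ≈ 350; below-median vehicle classes: wagon, compact, minivan. Among those, wagon has the highest fuel economy (mpg) (≈ 50).

wagon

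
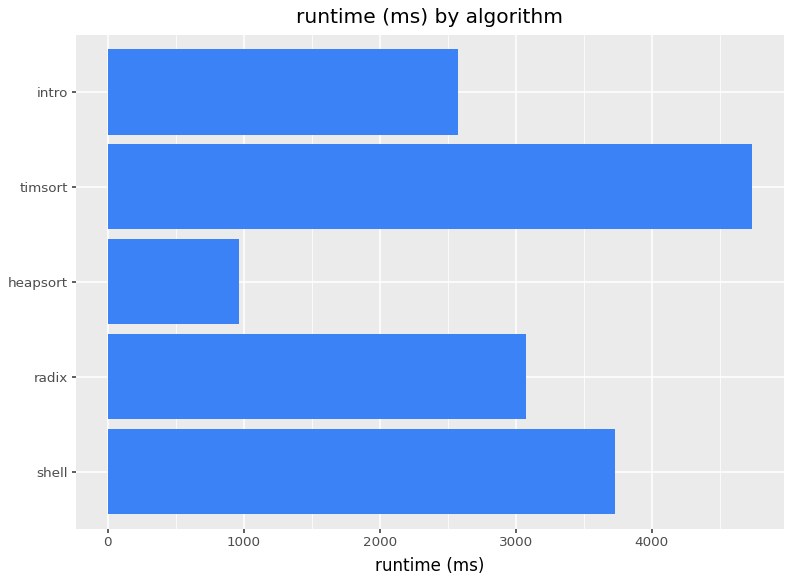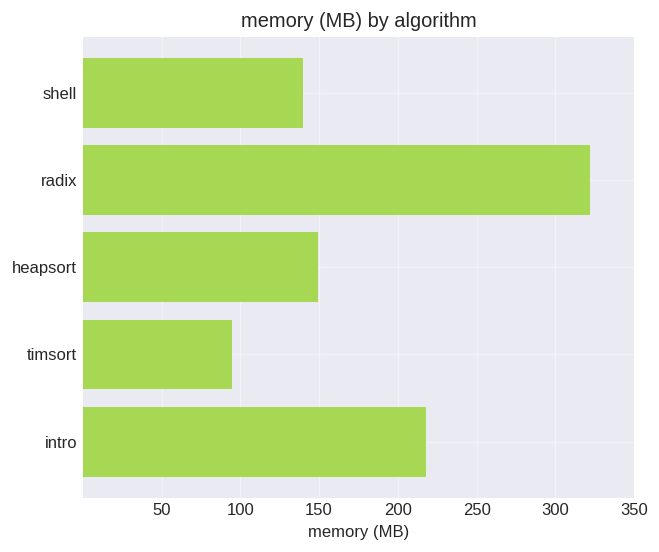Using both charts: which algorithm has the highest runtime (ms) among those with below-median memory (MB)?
Chart 2 median memory (MB) ≈ 150; below-median algorithms: shell, timsort. Among those, timsort has the highest runtime (ms) (≈ 4500).

timsort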